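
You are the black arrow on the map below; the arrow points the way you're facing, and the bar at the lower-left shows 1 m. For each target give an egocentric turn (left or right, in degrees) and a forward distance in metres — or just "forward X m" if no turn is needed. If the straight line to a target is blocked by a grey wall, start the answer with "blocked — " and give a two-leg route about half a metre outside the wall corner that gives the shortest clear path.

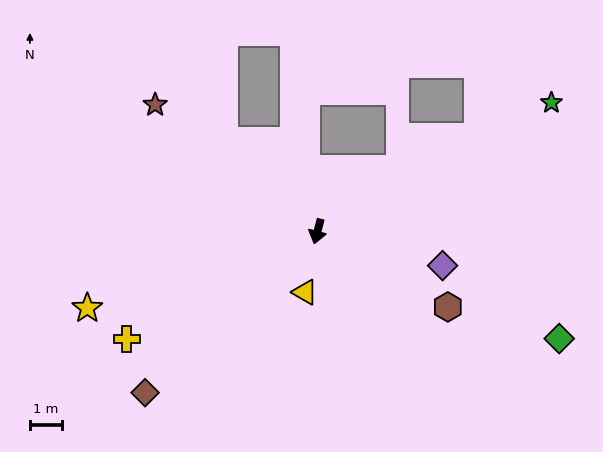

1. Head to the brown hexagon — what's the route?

turn left 75°, forward 4.7 m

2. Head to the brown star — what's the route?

turn right 113°, forward 6.4 m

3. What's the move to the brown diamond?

turn right 32°, forward 7.3 m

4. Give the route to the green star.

turn left 133°, forward 8.3 m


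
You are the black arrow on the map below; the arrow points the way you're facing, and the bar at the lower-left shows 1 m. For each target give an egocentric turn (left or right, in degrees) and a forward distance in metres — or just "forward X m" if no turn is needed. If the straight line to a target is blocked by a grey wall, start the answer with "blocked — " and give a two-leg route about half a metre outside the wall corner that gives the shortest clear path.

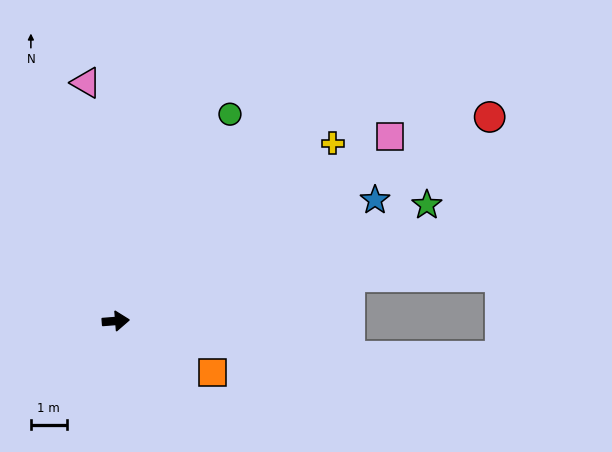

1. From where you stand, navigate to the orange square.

turn right 33°, forward 3.1 m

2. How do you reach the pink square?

turn left 29°, forward 9.2 m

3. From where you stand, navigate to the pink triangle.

turn left 93°, forward 6.7 m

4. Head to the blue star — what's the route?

turn left 21°, forward 8.0 m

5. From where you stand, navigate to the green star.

turn left 16°, forward 9.3 m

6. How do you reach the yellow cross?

turn left 35°, forward 7.8 m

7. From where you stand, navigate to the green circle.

turn left 57°, forward 6.6 m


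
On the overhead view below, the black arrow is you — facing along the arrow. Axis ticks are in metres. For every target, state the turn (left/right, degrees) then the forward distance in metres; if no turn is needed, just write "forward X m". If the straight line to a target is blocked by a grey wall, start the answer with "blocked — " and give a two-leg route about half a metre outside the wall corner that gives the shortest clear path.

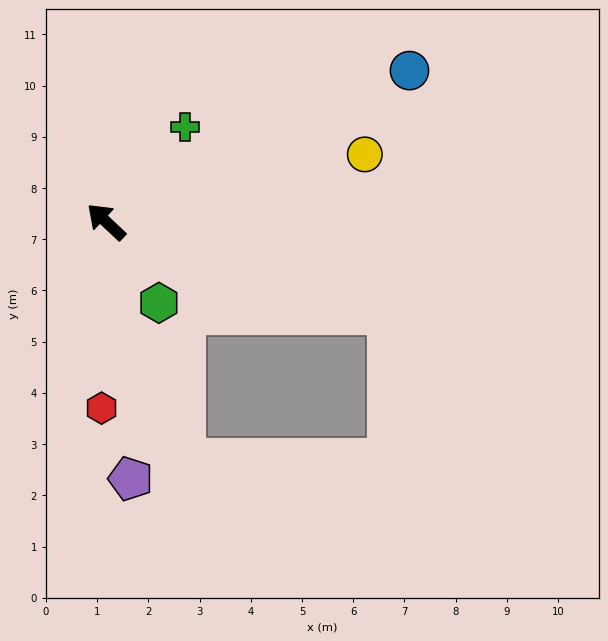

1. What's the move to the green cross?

turn right 87°, forward 2.4 m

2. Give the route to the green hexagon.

turn left 166°, forward 1.9 m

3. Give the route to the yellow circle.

turn right 122°, forward 5.2 m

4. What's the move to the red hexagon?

turn left 132°, forward 3.6 m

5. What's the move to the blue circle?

turn right 110°, forward 6.6 m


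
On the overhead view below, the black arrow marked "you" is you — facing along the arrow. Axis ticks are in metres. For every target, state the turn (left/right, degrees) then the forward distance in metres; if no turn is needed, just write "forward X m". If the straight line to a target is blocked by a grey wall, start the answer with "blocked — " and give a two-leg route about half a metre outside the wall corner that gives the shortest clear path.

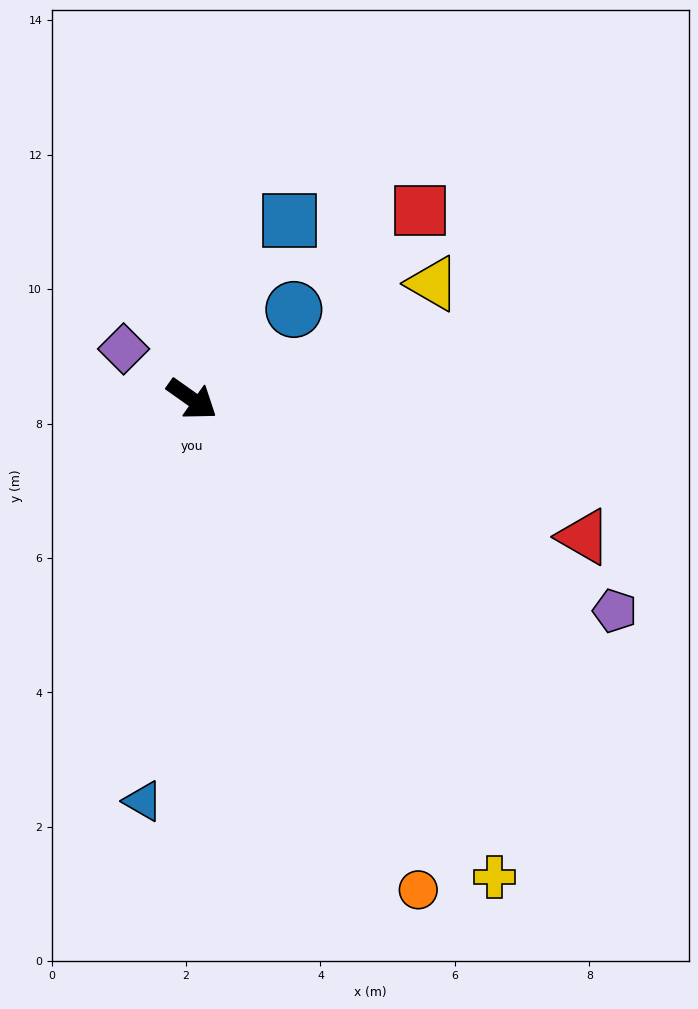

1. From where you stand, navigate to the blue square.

turn left 97°, forward 3.0 m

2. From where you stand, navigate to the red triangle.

turn left 16°, forward 6.2 m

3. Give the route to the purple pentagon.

turn left 9°, forward 7.0 m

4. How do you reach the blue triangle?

turn right 62°, forward 6.0 m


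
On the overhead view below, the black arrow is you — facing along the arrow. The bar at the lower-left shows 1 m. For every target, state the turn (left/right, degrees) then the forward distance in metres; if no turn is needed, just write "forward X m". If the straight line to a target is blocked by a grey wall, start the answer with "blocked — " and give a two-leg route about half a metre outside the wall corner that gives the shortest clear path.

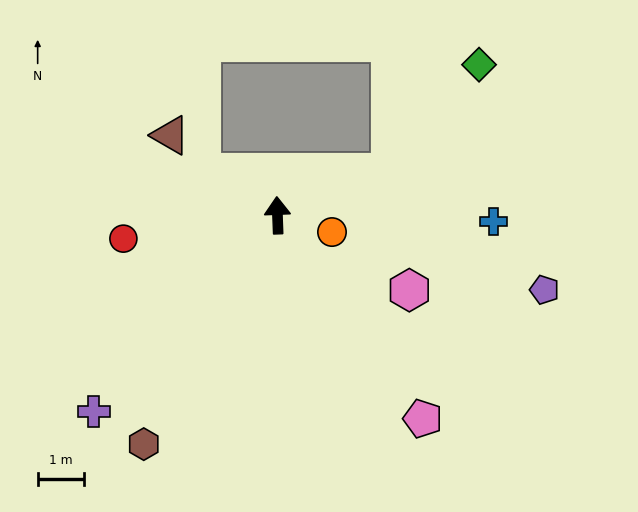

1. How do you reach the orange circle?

turn right 109°, forward 1.2 m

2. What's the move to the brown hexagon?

turn left 148°, forward 5.7 m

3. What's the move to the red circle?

turn left 96°, forward 3.4 m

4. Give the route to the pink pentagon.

turn right 147°, forward 5.4 m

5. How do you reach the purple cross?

turn left 135°, forward 5.8 m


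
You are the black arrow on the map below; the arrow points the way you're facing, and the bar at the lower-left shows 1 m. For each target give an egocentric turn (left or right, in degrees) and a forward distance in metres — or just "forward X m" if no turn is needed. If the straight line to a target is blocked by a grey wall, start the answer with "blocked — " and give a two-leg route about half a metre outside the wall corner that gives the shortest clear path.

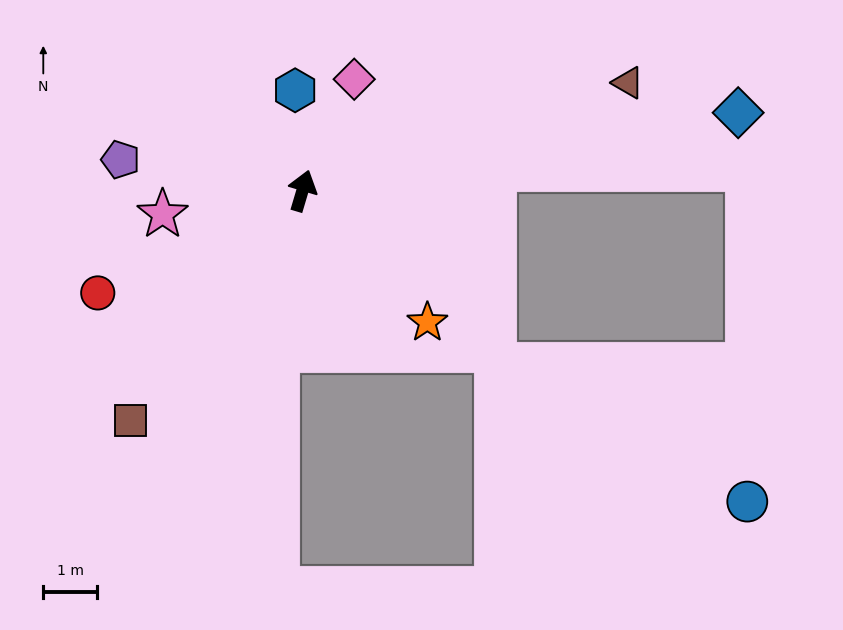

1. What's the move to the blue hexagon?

turn left 21°, forward 1.9 m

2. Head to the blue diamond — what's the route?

turn right 63°, forward 8.3 m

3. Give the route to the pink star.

turn left 116°, forward 2.7 m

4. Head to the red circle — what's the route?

turn left 133°, forward 4.3 m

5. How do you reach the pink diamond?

turn right 8°, forward 2.3 m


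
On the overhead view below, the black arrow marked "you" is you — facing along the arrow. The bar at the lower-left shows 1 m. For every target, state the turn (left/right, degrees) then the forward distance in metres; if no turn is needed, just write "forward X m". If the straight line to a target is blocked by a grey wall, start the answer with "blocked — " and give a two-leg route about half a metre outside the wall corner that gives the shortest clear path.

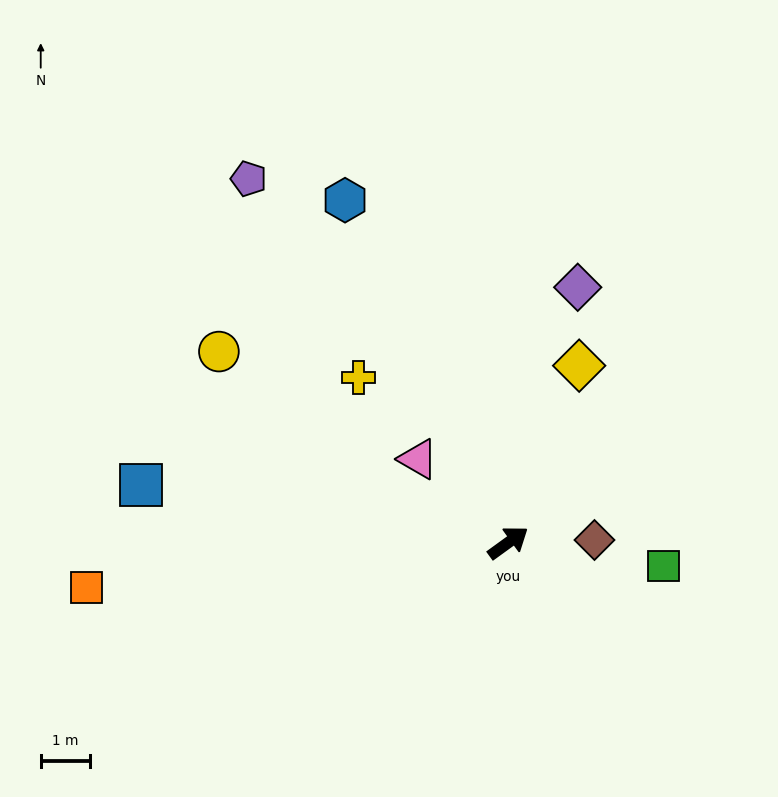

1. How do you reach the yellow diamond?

turn left 32°, forward 3.8 m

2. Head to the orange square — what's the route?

turn left 150°, forward 8.5 m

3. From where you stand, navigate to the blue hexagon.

turn left 80°, forward 7.6 m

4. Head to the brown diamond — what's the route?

turn right 34°, forward 1.7 m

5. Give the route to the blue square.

turn left 135°, forward 7.5 m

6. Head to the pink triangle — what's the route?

turn left 101°, forward 2.5 m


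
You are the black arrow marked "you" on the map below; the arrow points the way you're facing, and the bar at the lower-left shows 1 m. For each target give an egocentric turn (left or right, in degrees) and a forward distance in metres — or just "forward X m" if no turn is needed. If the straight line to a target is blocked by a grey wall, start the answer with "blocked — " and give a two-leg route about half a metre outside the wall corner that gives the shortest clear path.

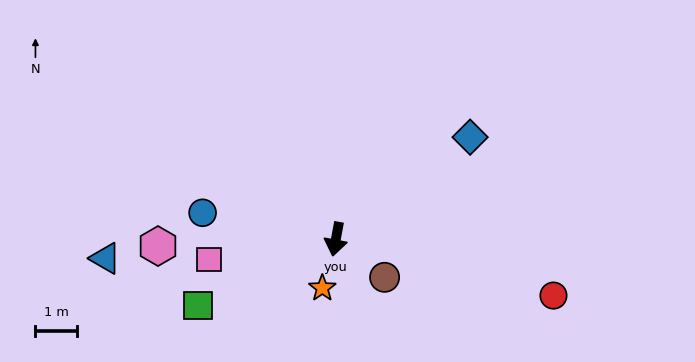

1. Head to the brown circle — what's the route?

turn left 63°, forward 1.5 m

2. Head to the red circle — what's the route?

turn left 86°, forward 5.4 m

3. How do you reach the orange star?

turn right 5°, forward 1.2 m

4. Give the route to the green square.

turn right 54°, forward 3.7 m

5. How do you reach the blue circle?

turn right 91°, forward 3.2 m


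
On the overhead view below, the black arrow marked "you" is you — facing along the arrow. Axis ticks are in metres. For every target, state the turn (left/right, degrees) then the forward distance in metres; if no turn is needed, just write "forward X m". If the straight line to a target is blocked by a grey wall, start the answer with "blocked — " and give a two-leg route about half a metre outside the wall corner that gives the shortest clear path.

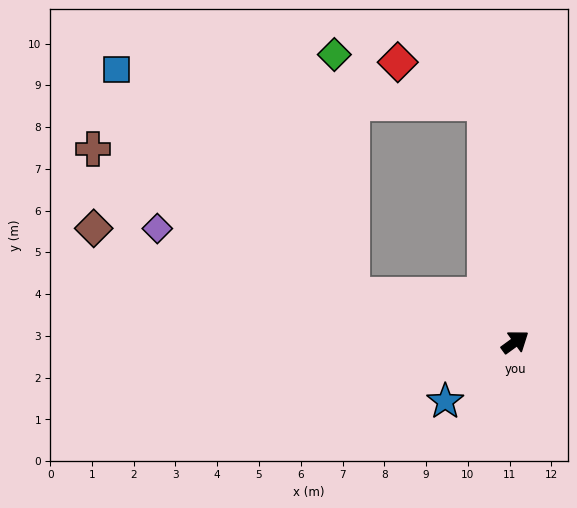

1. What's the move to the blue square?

blocked — turn left 128°, forward 4.1 m, then turn right 28°, forward 7.8 m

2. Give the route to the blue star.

turn right 176°, forward 2.2 m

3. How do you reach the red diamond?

blocked — turn left 61°, forward 5.8 m, then turn left 58°, forward 2.3 m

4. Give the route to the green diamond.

blocked — turn left 128°, forward 4.1 m, then turn right 70°, forward 5.8 m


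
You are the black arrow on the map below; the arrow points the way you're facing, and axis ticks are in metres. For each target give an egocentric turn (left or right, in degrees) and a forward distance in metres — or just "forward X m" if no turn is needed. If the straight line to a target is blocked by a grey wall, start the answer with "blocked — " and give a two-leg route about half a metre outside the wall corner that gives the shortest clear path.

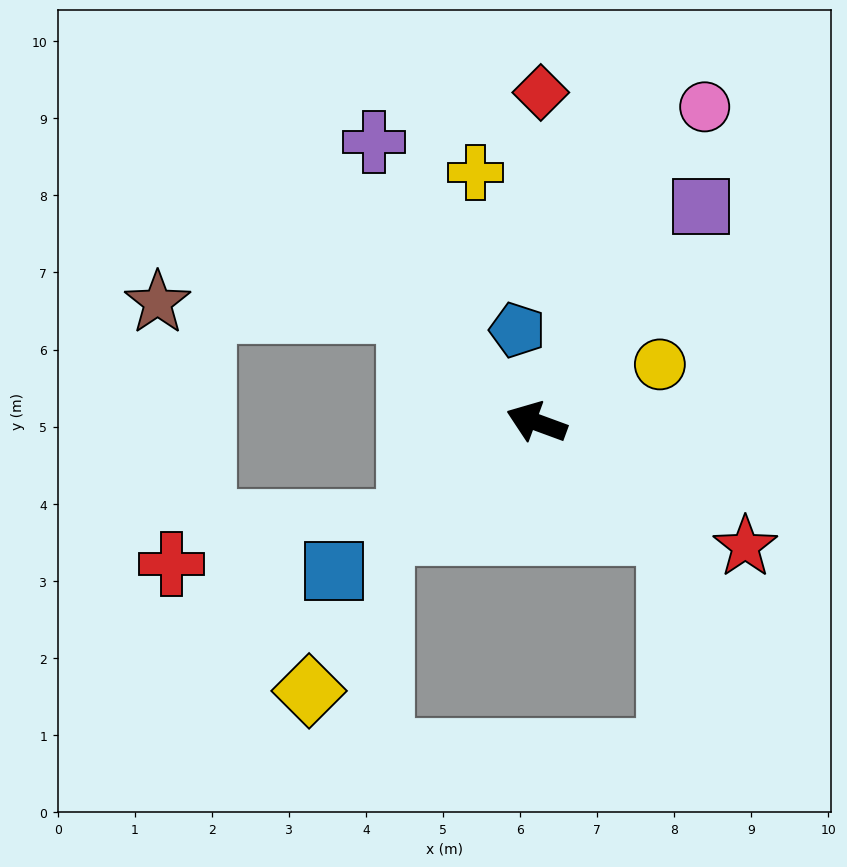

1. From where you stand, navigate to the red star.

turn left 169°, forward 3.2 m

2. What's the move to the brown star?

blocked — turn right 21°, forward 2.2 m, then turn left 39°, forward 3.3 m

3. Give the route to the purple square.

turn right 107°, forward 3.5 m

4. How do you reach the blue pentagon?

turn right 58°, forward 1.2 m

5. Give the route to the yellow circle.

turn right 135°, forward 1.8 m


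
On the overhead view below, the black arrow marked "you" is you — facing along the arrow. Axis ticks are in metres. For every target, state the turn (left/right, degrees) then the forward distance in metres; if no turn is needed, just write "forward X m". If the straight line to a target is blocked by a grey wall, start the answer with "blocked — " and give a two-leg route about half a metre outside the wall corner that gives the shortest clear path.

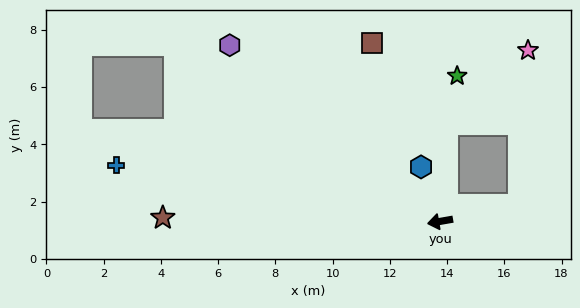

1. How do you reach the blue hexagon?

turn right 81°, forward 2.0 m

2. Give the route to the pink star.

blocked — turn right 104°, forward 3.4 m, then turn right 44°, forward 3.8 m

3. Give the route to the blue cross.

turn right 20°, forward 11.5 m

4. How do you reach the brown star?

turn right 11°, forward 9.7 m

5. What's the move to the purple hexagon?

turn right 50°, forward 9.6 m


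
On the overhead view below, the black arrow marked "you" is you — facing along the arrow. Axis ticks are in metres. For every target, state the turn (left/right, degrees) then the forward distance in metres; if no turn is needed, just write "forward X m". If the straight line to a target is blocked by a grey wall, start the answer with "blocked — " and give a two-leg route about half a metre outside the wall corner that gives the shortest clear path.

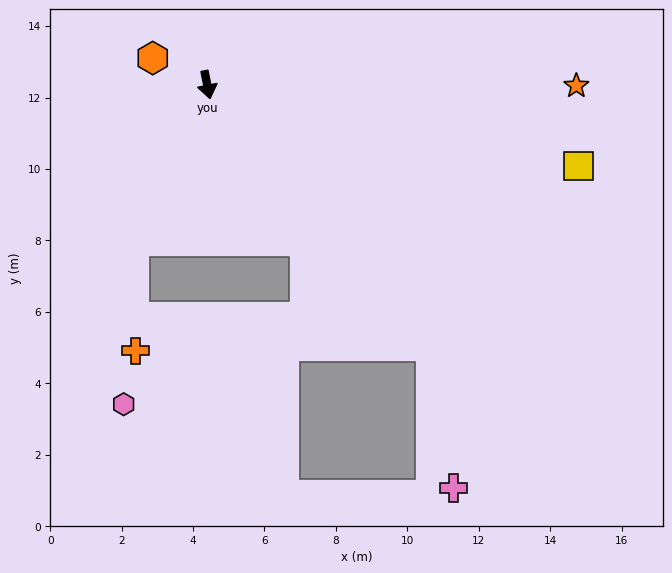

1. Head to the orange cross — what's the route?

blocked — turn right 37°, forward 4.8 m, then turn left 26°, forward 3.1 m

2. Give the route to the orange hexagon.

turn right 127°, forward 1.7 m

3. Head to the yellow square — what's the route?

turn left 66°, forward 10.6 m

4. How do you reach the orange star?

turn left 78°, forward 10.3 m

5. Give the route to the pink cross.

blocked — turn left 29°, forward 9.6 m, then turn right 32°, forward 4.0 m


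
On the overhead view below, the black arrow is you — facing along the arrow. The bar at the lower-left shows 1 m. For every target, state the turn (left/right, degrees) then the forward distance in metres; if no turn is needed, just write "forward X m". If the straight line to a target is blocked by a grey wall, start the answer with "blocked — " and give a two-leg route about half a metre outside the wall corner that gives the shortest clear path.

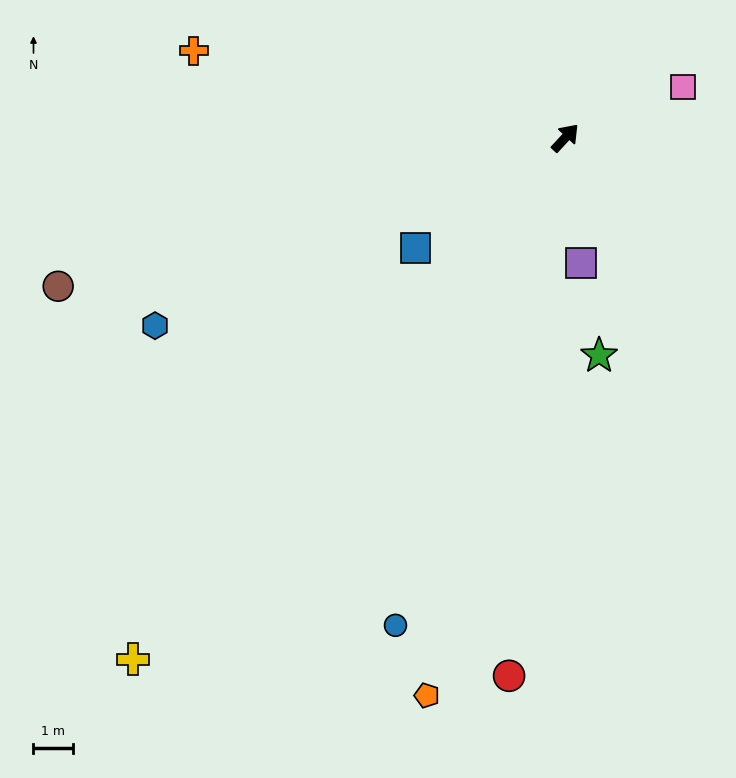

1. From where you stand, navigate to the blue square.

turn left 169°, forward 4.7 m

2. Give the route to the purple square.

turn right 130°, forward 3.2 m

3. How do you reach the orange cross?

turn left 120°, forward 9.8 m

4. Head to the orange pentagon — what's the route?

turn right 151°, forward 14.7 m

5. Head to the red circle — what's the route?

turn right 143°, forward 13.8 m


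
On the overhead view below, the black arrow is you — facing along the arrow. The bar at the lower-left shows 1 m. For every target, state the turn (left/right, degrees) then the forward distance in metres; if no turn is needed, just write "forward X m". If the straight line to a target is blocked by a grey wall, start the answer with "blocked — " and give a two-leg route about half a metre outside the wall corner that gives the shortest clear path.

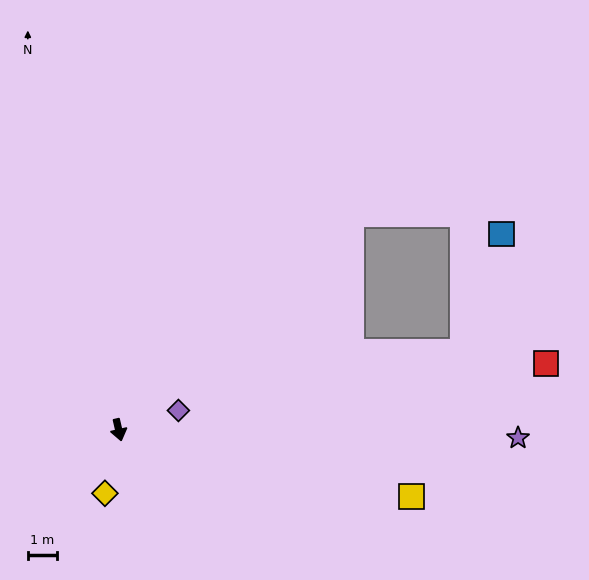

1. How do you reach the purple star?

turn left 76°, forward 13.5 m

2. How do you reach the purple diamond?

turn left 95°, forward 2.1 m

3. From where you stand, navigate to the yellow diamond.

turn right 25°, forward 2.2 m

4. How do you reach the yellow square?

turn left 64°, forward 10.2 m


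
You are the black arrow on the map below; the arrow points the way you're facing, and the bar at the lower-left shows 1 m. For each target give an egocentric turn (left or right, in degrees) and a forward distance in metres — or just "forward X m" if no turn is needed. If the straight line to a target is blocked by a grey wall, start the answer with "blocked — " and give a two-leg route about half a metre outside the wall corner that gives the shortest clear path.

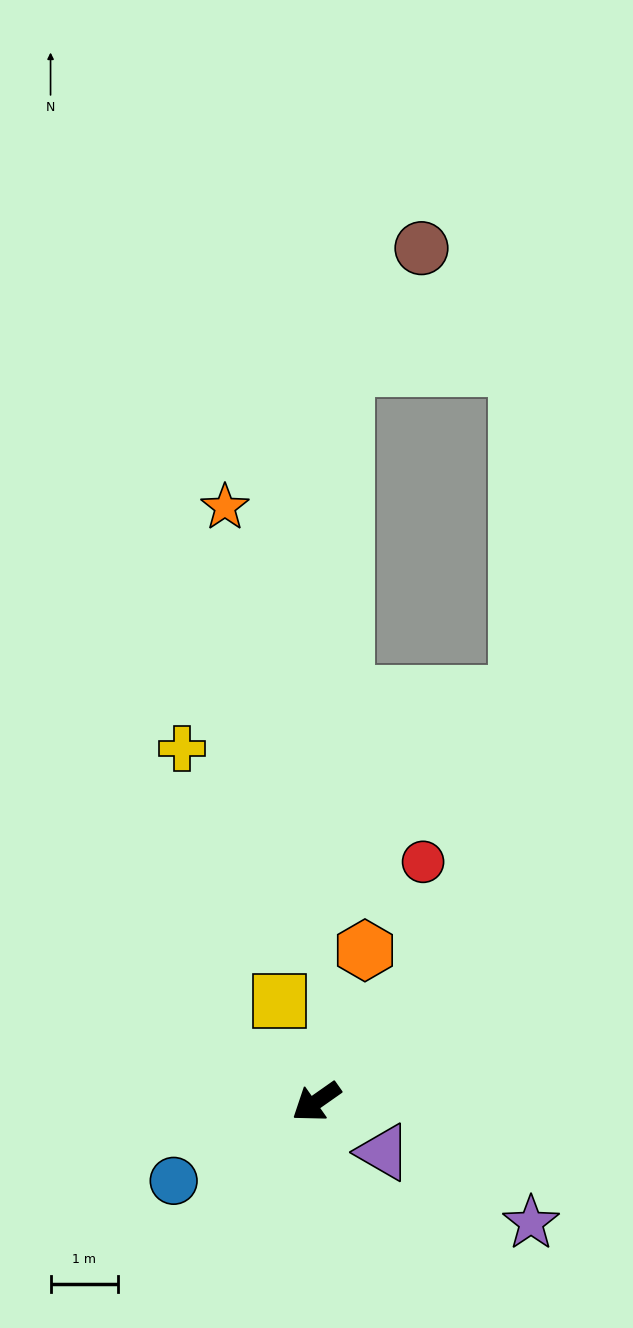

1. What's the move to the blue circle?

turn right 6°, forward 2.4 m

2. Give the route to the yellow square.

turn right 105°, forward 1.6 m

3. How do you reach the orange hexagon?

turn right 143°, forward 2.4 m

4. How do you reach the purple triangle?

turn left 108°, forward 1.2 m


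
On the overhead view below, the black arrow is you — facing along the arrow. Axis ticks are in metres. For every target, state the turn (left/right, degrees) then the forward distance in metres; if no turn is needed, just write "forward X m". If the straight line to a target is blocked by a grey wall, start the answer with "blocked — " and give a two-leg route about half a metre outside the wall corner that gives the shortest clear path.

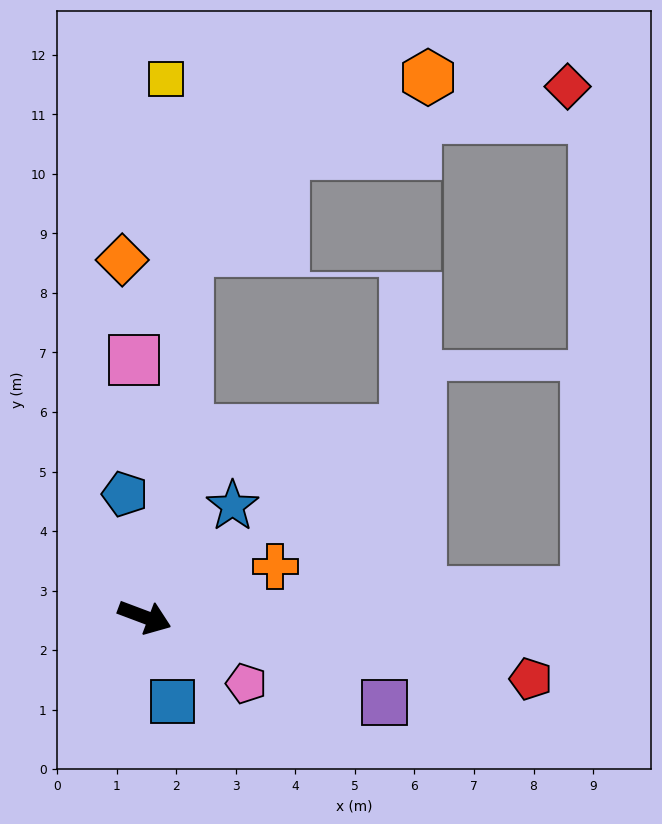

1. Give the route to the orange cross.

turn left 42°, forward 2.4 m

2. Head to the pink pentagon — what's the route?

turn right 13°, forward 2.0 m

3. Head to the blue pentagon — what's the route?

turn left 120°, forward 2.1 m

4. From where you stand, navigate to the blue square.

turn right 51°, forward 1.5 m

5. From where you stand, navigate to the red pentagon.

turn left 11°, forward 6.6 m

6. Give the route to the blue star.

turn left 72°, forward 2.4 m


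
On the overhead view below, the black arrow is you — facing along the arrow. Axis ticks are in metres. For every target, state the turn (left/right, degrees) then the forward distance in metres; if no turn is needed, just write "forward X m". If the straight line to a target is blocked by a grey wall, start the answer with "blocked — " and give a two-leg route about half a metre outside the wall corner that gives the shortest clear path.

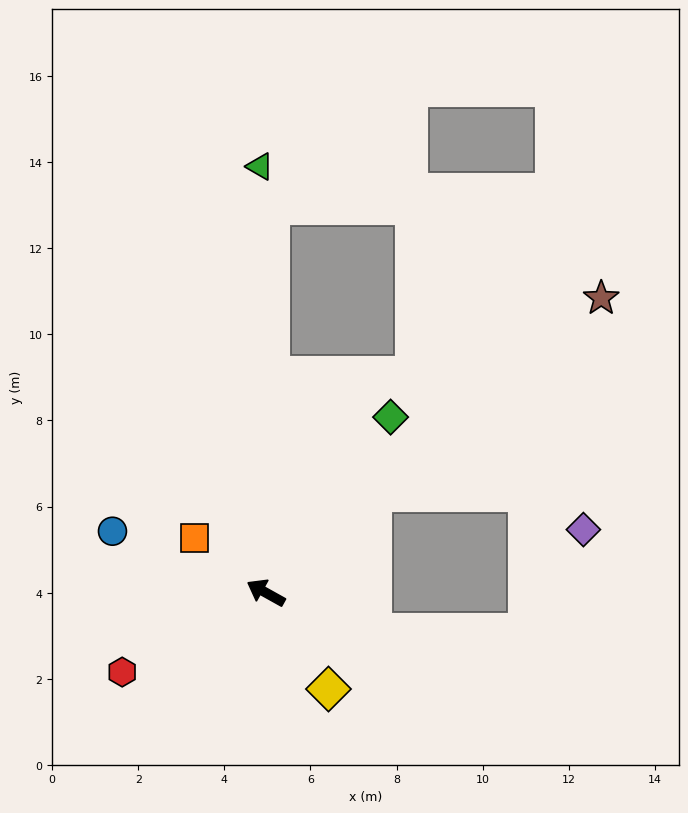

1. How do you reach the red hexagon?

turn left 58°, forward 3.8 m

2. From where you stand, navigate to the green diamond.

turn right 96°, forward 5.0 m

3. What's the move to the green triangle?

turn right 60°, forward 9.9 m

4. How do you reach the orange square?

turn right 8°, forward 2.1 m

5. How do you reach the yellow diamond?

turn left 152°, forward 2.7 m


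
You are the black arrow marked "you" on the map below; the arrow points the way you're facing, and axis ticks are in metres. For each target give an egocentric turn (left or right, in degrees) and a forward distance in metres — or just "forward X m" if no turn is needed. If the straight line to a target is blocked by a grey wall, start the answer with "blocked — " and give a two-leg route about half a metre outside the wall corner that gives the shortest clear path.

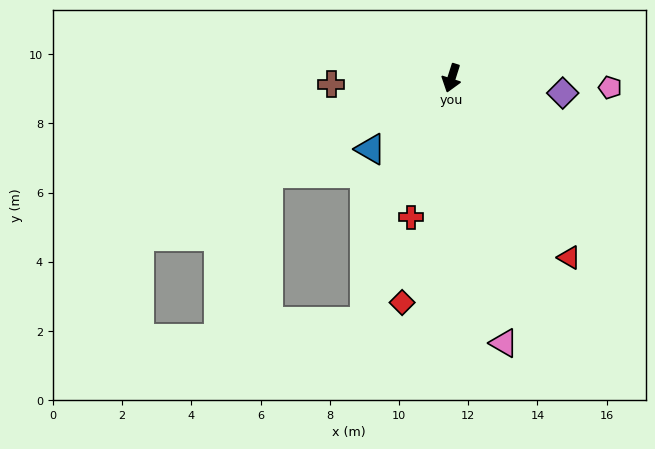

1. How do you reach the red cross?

forward 4.2 m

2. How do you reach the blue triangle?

turn right 31°, forward 3.1 m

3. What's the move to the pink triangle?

turn left 29°, forward 7.8 m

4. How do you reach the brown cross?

turn right 70°, forward 3.5 m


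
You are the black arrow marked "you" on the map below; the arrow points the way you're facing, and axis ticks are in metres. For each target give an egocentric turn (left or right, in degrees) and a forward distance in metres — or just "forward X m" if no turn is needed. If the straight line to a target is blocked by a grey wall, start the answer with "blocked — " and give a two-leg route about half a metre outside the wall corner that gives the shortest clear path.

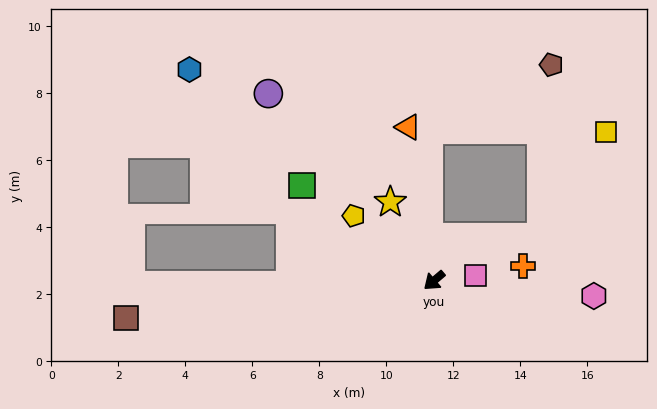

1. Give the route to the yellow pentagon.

turn right 79°, forward 3.1 m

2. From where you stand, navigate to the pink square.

turn left 146°, forward 1.2 m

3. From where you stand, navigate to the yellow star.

turn right 101°, forward 2.7 m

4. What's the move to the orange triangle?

turn right 121°, forward 4.6 m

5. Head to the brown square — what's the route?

turn right 33°, forward 9.3 m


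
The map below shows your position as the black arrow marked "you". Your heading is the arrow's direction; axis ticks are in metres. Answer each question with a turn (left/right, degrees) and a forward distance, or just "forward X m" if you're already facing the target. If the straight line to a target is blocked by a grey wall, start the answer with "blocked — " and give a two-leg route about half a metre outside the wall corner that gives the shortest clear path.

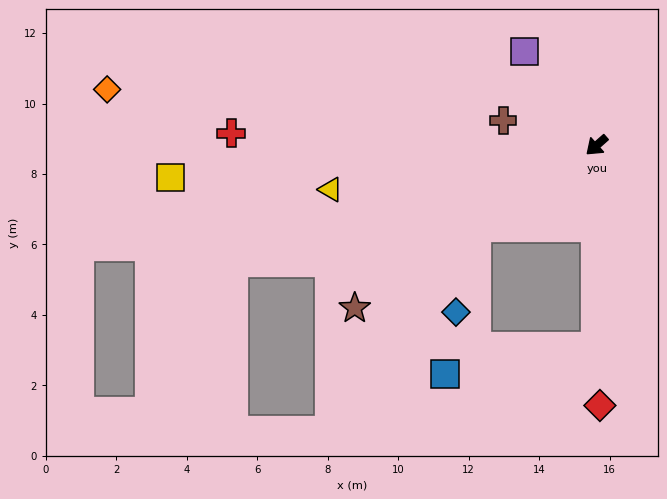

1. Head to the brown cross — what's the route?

turn right 56°, forward 2.7 m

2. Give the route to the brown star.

turn right 8°, forward 8.3 m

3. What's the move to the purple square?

turn right 94°, forward 3.4 m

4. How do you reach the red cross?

turn right 43°, forward 10.4 m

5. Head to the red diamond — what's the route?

turn left 49°, forward 7.4 m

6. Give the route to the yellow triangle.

turn right 32°, forward 7.7 m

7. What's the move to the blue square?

blocked — turn left 48°, forward 5.7 m, then turn right 79°, forward 4.4 m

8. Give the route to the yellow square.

turn right 37°, forward 12.1 m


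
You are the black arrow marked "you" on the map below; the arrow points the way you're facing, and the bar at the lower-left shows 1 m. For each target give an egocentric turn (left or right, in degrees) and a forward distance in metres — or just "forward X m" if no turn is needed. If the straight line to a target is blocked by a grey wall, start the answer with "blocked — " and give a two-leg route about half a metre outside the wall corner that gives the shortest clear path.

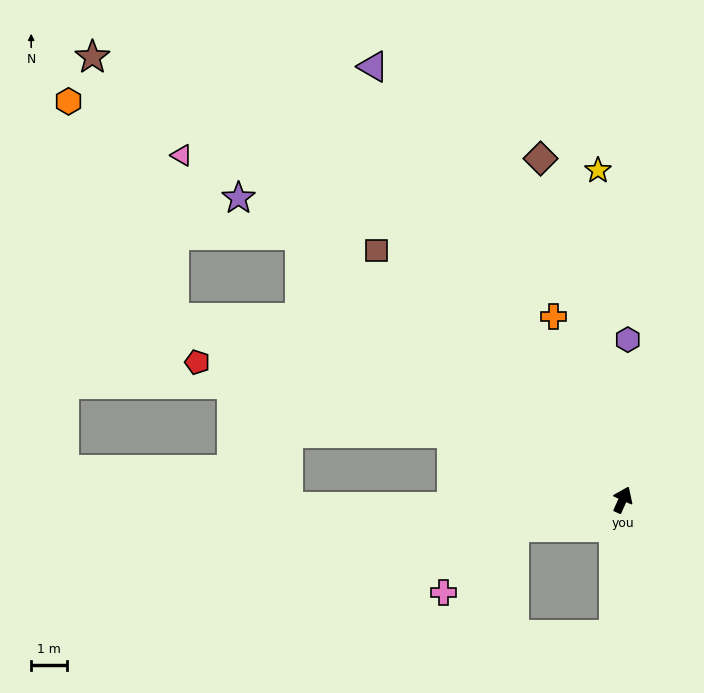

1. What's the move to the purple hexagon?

turn left 22°, forward 4.5 m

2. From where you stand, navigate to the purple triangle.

turn left 54°, forward 14.1 m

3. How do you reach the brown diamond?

turn left 38°, forward 9.9 m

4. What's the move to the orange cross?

turn left 45°, forward 5.5 m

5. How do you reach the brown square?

turn left 69°, forward 9.8 m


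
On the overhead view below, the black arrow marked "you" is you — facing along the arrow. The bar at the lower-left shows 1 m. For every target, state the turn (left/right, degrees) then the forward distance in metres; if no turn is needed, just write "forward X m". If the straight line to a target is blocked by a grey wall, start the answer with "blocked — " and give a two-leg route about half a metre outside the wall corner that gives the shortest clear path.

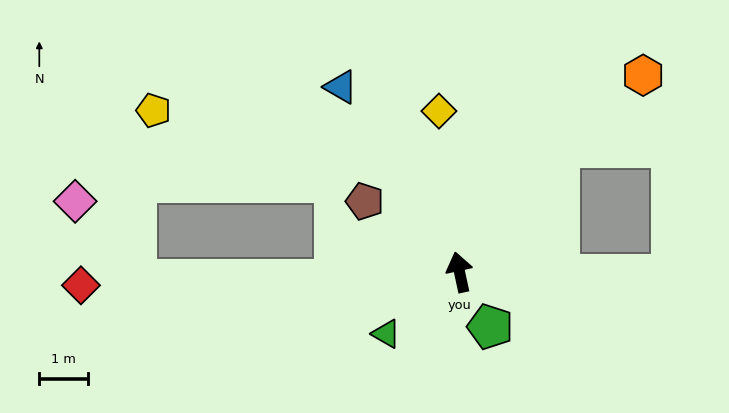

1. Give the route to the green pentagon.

turn right 163°, forward 1.3 m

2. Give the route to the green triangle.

turn left 118°, forward 2.0 m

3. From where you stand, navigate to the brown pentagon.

turn left 41°, forward 2.4 m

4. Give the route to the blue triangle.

turn left 20°, forward 4.5 m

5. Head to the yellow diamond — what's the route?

turn right 5°, forward 3.4 m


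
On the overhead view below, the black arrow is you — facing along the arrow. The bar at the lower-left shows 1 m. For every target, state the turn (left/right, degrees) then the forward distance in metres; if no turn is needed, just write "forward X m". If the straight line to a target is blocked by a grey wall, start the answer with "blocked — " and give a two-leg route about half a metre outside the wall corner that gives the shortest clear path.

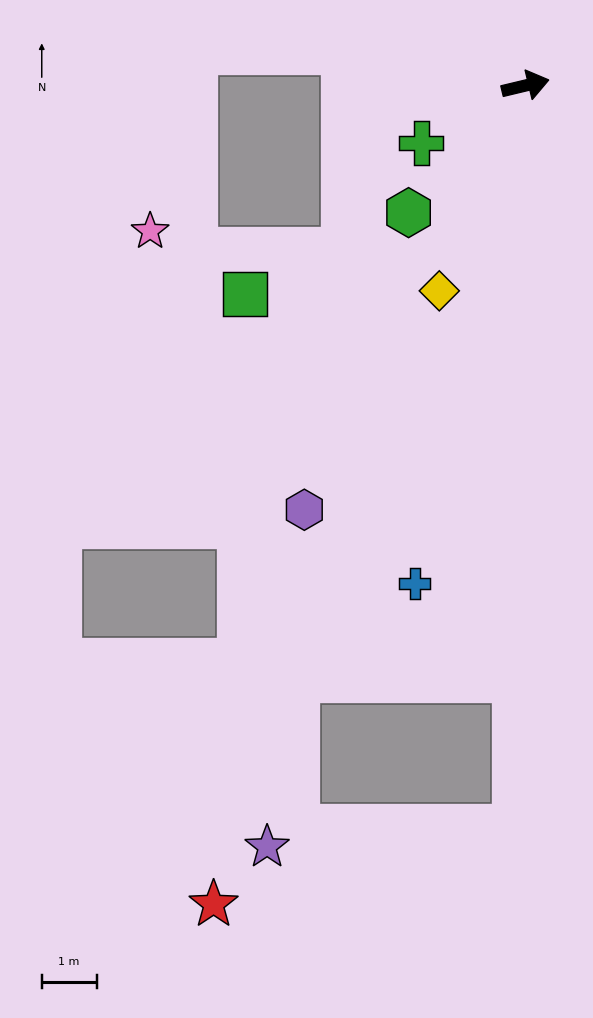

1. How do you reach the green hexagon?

turn right 146°, forward 3.1 m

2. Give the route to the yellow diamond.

turn right 126°, forward 4.1 m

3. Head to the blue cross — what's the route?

turn right 116°, forward 9.3 m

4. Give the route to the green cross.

turn right 165°, forward 2.2 m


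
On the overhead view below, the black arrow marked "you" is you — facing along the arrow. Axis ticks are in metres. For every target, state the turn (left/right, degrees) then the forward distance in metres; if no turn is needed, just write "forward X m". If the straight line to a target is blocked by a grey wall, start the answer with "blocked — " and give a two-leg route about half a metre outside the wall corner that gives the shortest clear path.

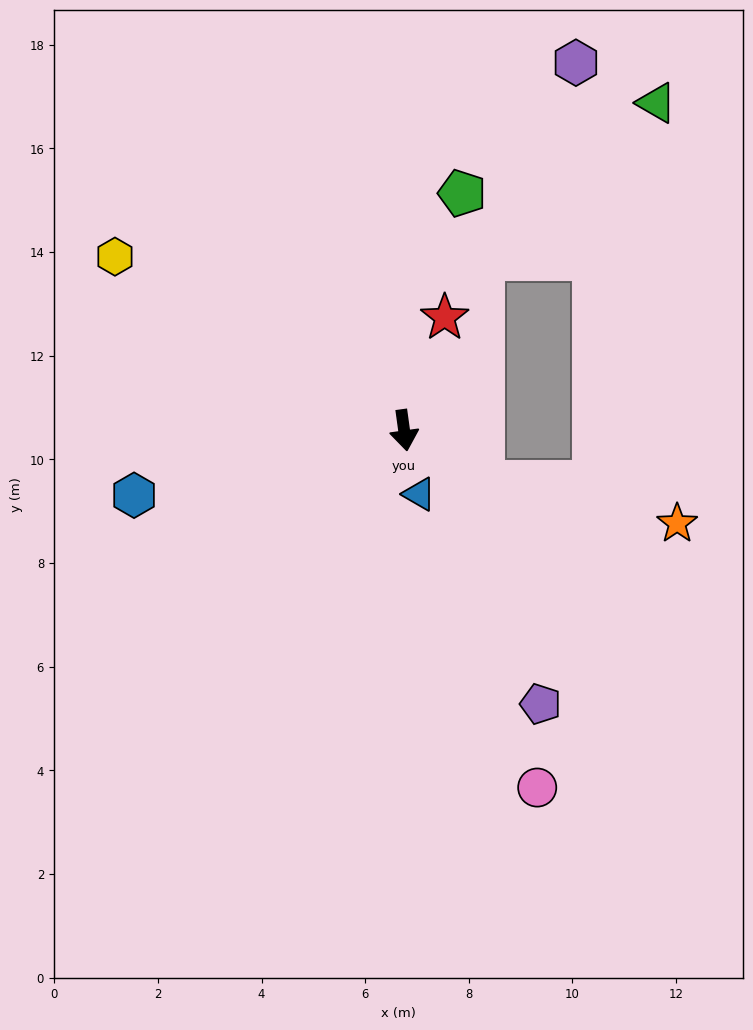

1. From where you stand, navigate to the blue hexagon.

turn right 84°, forward 5.4 m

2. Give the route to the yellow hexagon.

turn right 129°, forward 6.5 m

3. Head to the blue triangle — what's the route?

turn left 5°, forward 1.3 m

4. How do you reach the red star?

turn left 152°, forward 2.3 m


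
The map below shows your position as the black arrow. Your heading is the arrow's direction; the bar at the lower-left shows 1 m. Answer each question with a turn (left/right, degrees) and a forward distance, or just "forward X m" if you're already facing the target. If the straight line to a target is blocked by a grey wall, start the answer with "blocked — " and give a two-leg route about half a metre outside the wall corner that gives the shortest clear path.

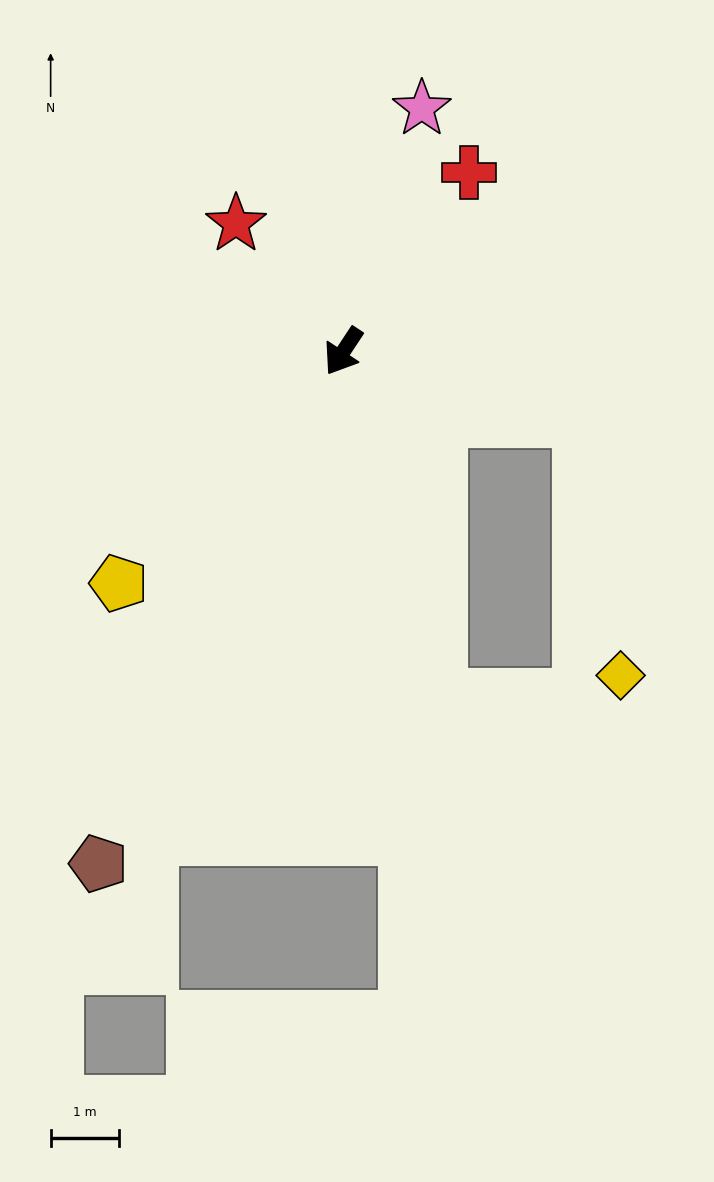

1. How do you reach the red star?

turn right 107°, forward 2.4 m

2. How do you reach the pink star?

turn right 164°, forward 3.7 m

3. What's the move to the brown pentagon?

turn left 8°, forward 8.3 m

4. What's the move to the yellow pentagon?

turn right 11°, forward 4.7 m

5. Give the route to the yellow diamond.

blocked — turn left 108°, forward 3.6 m, then turn right 66°, forward 3.8 m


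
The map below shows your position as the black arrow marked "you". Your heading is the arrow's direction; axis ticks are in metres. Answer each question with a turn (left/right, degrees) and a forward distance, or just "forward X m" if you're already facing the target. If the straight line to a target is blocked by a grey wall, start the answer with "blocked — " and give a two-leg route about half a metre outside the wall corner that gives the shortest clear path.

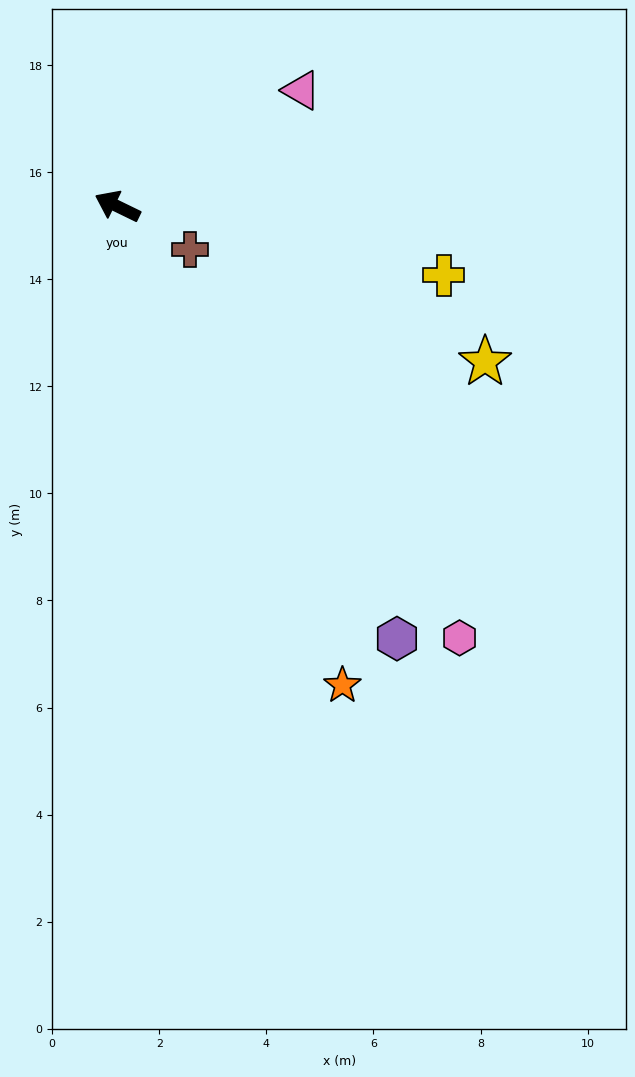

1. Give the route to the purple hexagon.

turn left 149°, forward 9.6 m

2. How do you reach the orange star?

turn left 141°, forward 9.9 m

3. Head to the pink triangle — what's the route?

turn right 122°, forward 4.1 m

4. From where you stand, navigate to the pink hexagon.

turn left 154°, forward 10.3 m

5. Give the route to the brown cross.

turn left 175°, forward 1.6 m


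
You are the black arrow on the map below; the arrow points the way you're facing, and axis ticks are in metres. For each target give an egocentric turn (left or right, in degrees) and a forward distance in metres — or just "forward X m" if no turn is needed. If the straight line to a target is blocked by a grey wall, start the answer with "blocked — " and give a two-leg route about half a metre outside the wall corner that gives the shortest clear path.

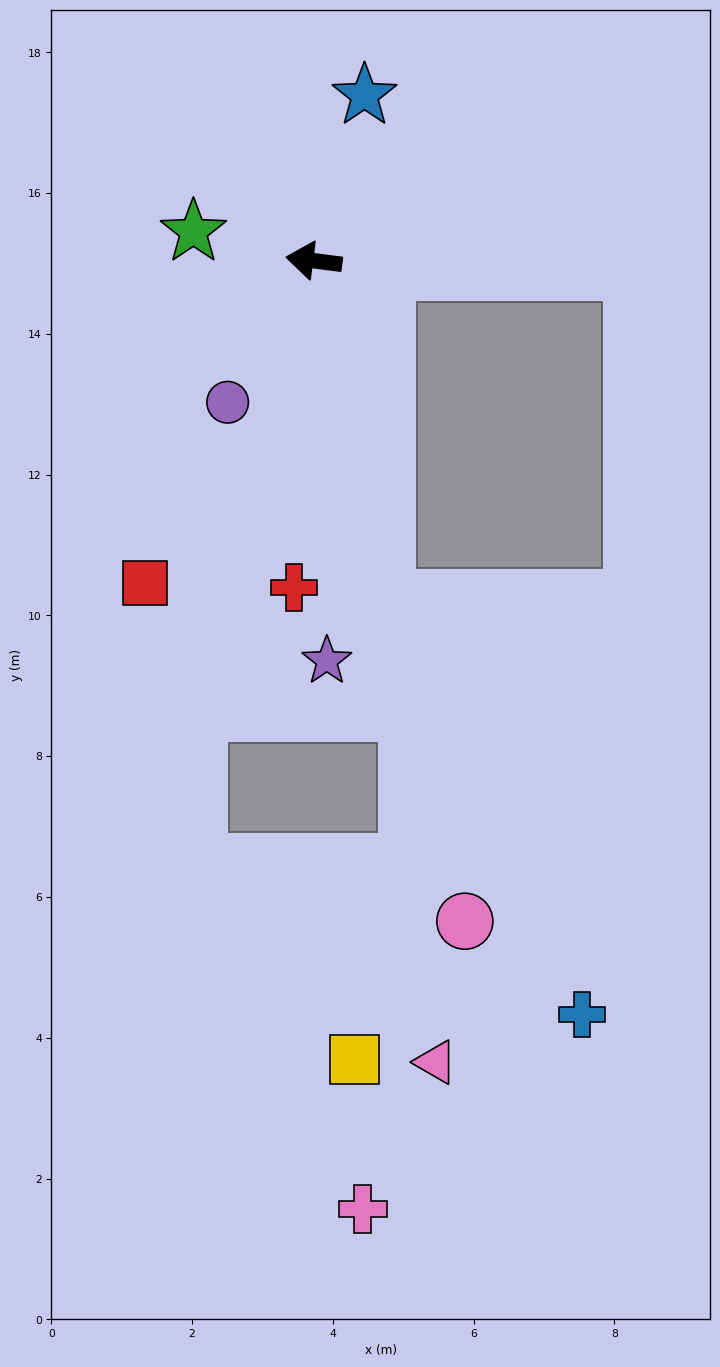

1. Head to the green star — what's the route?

turn right 6°, forward 1.8 m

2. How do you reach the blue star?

turn right 100°, forward 2.5 m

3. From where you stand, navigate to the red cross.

turn left 94°, forward 4.7 m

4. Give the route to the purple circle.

turn left 66°, forward 2.4 m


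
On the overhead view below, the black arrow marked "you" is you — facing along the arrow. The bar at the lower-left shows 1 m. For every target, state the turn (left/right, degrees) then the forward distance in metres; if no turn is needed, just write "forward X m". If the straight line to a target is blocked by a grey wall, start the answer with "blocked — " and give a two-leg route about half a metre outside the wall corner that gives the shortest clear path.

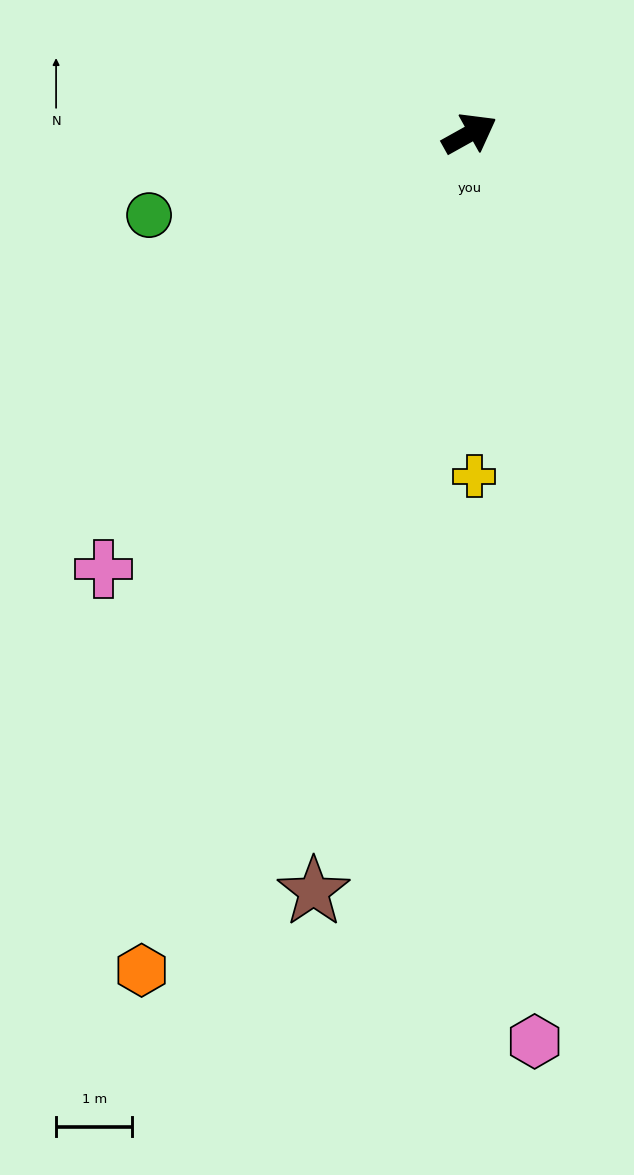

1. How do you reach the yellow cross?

turn right 118°, forward 4.5 m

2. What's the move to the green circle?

turn left 165°, forward 4.3 m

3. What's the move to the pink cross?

turn right 159°, forward 7.5 m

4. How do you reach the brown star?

turn right 131°, forward 10.2 m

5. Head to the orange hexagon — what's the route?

turn right 141°, forward 11.8 m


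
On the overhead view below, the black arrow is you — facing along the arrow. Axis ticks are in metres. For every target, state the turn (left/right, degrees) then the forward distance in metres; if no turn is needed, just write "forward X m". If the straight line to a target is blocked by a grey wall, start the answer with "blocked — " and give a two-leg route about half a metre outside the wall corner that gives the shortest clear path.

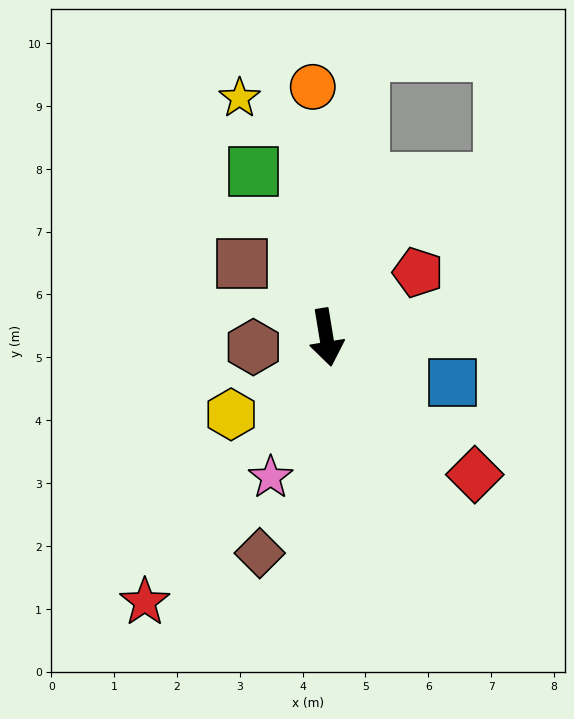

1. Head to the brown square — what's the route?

turn right 141°, forward 1.8 m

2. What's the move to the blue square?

turn left 61°, forward 2.1 m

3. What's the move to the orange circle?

turn left 174°, forward 4.0 m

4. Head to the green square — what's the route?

turn right 166°, forward 2.9 m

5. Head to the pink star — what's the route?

turn right 31°, forward 2.4 m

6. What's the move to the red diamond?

turn left 38°, forward 3.2 m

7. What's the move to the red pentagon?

turn left 116°, forward 1.8 m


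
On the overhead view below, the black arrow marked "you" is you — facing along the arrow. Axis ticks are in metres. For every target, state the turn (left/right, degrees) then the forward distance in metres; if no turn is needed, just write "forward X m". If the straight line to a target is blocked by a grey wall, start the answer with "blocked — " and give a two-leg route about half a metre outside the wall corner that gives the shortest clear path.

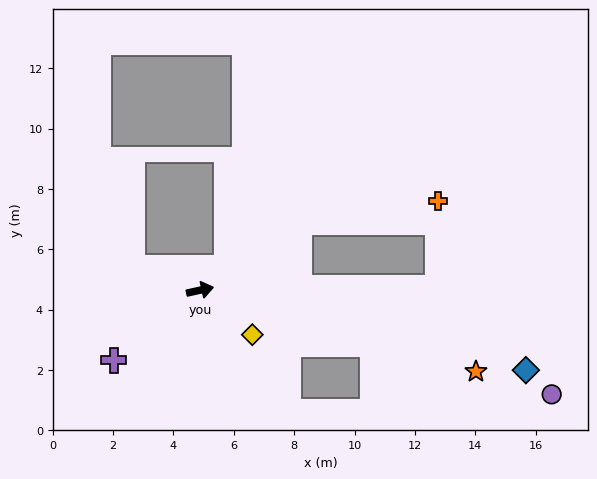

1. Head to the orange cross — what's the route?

blocked — turn left 22°, forward 4.0 m, then turn right 26°, forward 4.6 m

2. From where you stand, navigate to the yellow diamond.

turn right 53°, forward 2.3 m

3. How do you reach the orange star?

turn right 29°, forward 9.5 m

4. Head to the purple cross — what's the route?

turn right 153°, forward 3.7 m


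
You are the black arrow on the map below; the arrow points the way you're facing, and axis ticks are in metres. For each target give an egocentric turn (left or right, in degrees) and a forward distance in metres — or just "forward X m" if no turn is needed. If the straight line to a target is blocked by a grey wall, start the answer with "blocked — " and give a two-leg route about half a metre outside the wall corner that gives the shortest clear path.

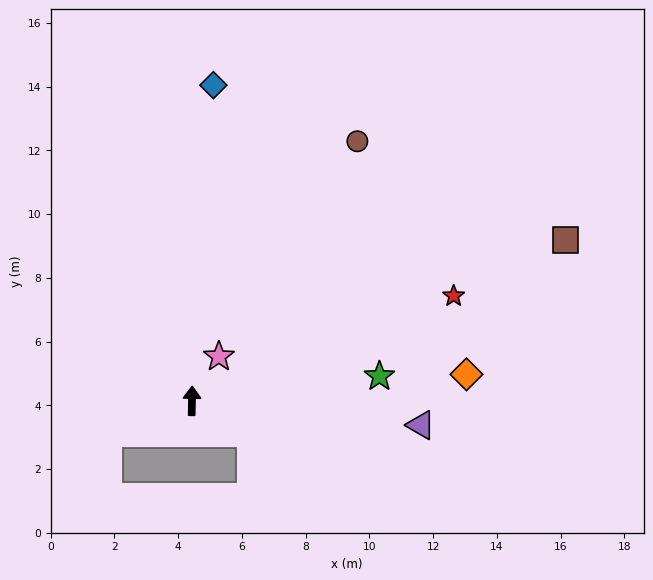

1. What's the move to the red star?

turn right 67°, forward 8.8 m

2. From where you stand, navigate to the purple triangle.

turn right 95°, forward 7.2 m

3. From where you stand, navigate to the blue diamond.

turn right 3°, forward 9.9 m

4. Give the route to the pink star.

turn right 30°, forward 1.6 m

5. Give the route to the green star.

turn right 81°, forward 5.9 m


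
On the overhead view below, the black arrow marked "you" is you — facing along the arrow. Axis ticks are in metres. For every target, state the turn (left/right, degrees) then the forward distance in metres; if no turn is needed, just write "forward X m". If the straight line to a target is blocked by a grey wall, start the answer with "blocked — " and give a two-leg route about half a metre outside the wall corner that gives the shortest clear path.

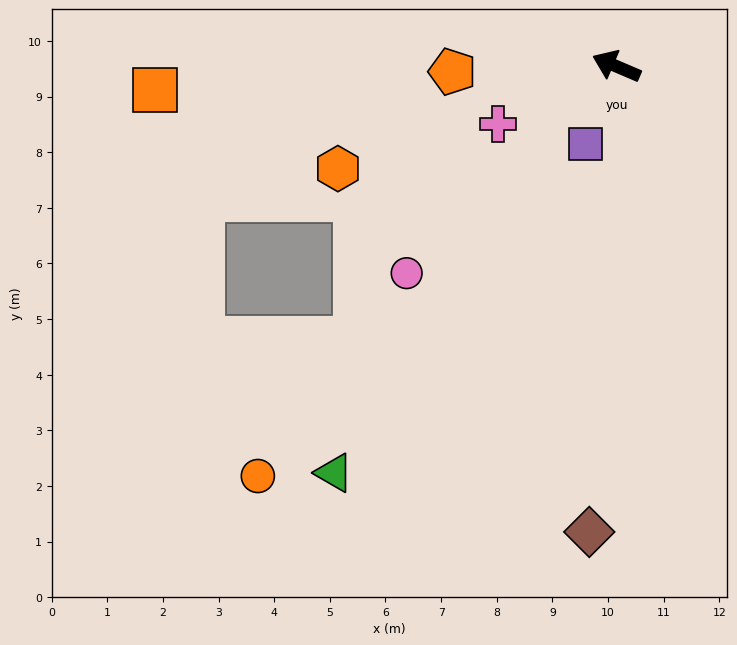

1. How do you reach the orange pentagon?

turn left 25°, forward 2.9 m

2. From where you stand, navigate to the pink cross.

turn left 49°, forward 2.4 m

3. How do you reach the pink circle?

turn left 68°, forward 5.3 m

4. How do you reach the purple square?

turn left 92°, forward 1.5 m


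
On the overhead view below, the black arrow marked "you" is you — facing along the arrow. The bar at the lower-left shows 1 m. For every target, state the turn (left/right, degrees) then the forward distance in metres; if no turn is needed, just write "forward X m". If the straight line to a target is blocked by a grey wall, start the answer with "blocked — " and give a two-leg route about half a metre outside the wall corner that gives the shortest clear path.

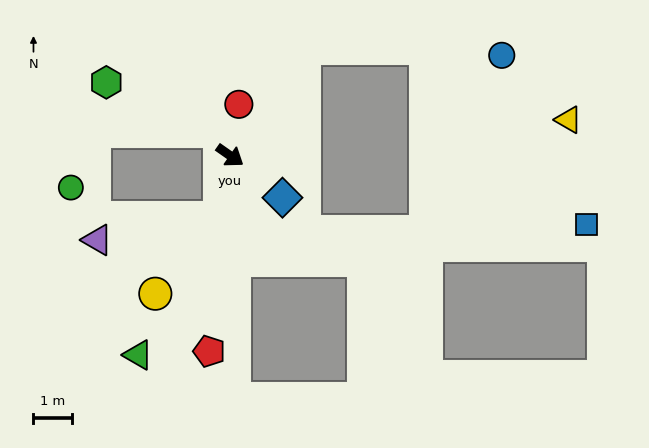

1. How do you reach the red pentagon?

turn right 61°, forward 5.1 m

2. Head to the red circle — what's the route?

turn left 115°, forward 1.4 m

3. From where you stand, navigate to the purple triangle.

blocked — turn right 65°, forward 1.6 m, then turn right 70°, forward 3.2 m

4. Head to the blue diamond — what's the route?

turn right 4°, forward 1.7 m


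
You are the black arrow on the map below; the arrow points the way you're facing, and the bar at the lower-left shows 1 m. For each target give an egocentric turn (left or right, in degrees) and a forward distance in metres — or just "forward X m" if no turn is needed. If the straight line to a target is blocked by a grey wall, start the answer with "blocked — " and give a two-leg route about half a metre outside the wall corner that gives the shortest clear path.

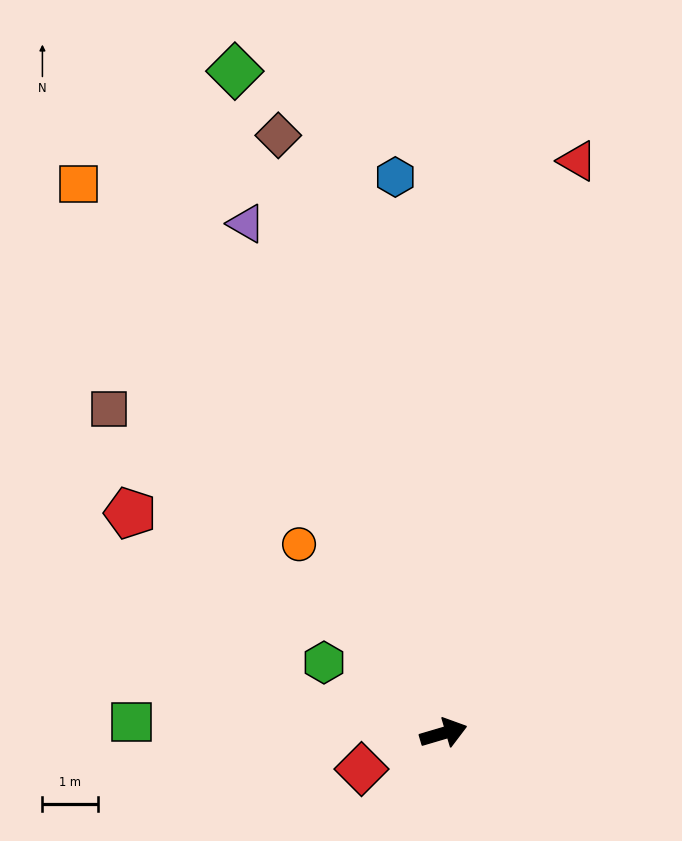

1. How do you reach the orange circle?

turn left 111°, forward 4.3 m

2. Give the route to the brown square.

turn left 119°, forward 8.4 m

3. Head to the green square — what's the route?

turn left 162°, forward 5.6 m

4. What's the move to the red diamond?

turn right 173°, forward 1.6 m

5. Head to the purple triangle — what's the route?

turn left 95°, forward 9.9 m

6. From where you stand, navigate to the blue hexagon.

turn left 79°, forward 10.1 m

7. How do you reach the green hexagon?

turn left 133°, forward 2.5 m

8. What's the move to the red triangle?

turn left 60°, forward 10.6 m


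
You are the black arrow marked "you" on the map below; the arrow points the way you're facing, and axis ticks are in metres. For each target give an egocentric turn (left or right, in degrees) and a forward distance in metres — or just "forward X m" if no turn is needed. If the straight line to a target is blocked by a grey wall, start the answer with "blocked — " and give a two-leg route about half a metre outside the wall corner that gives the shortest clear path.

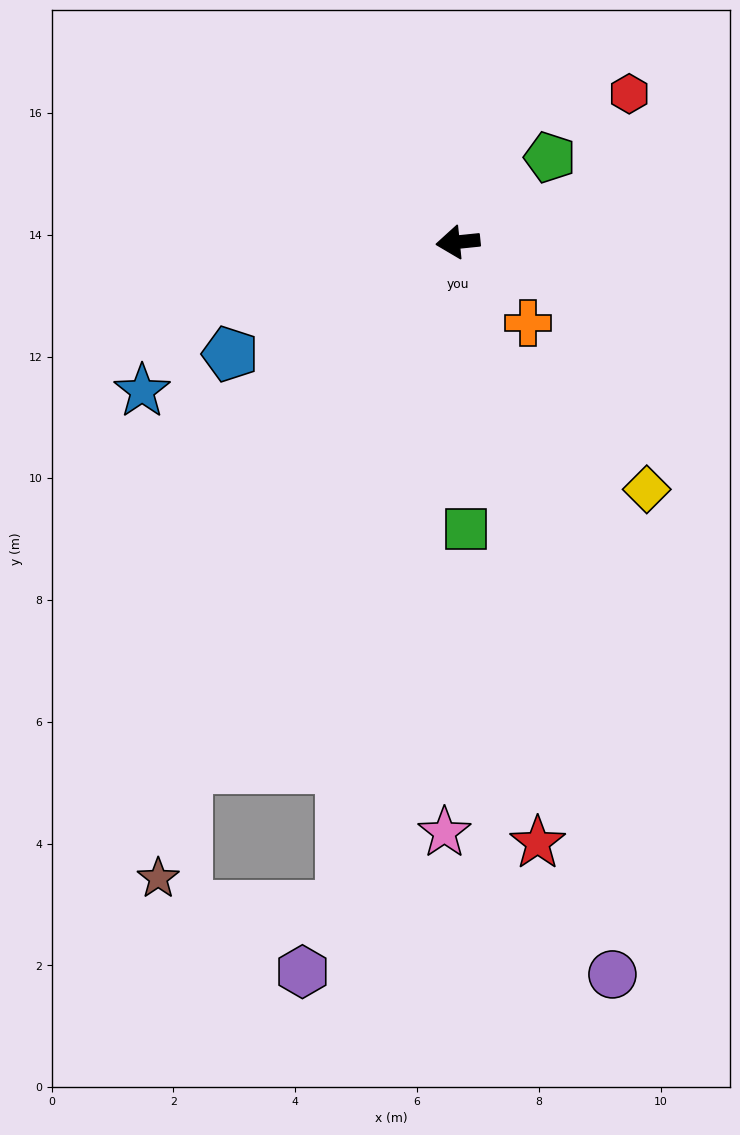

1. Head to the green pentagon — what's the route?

turn right 143°, forward 2.1 m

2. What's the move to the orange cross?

turn left 125°, forward 1.8 m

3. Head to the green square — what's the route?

turn left 86°, forward 4.7 m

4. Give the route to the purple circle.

turn left 96°, forward 12.3 m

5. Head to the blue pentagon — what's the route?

turn left 20°, forward 4.2 m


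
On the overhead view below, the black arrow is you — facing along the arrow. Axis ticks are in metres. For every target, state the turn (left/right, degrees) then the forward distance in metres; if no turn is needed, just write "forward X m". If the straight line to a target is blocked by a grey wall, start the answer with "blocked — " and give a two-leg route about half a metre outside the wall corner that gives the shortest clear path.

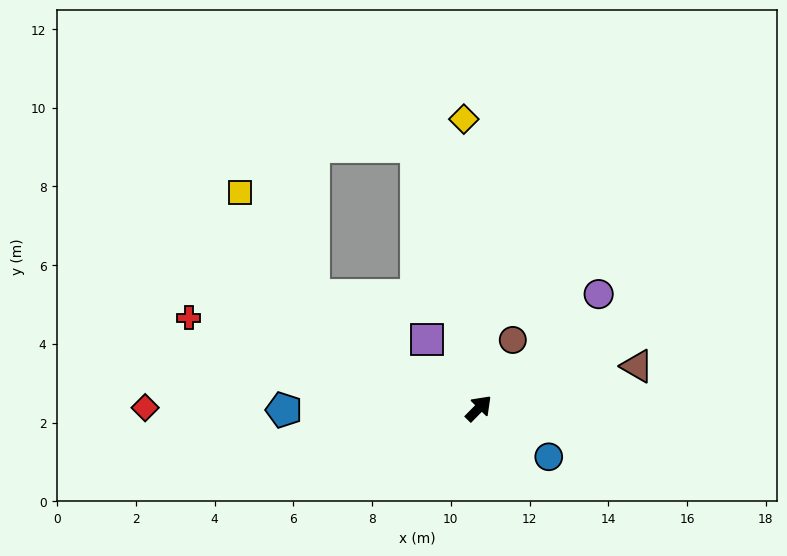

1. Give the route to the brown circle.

turn left 18°, forward 1.9 m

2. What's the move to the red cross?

turn left 117°, forward 7.7 m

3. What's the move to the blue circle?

turn right 80°, forward 2.2 m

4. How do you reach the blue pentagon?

turn left 135°, forward 4.9 m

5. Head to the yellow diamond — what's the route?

turn left 48°, forward 7.4 m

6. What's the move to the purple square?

turn left 81°, forward 2.2 m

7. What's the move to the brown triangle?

turn right 31°, forward 4.2 m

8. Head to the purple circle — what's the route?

forward 4.2 m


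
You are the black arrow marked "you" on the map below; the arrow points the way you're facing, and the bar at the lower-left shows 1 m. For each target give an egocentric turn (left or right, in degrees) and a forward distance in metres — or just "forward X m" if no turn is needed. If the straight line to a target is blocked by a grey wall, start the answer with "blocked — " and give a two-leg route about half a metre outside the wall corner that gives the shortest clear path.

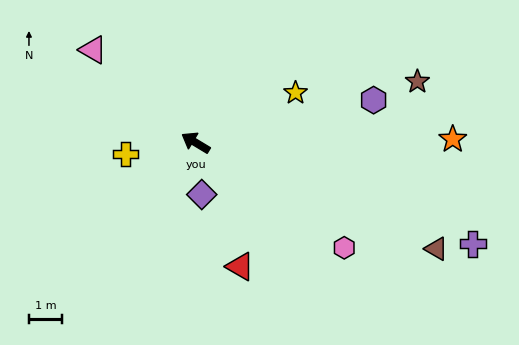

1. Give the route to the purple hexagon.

turn right 136°, forward 5.5 m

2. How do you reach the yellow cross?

turn left 40°, forward 2.1 m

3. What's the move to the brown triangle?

turn right 173°, forward 7.9 m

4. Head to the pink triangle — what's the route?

turn right 11°, forward 4.2 m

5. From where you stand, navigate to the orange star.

turn right 148°, forward 7.7 m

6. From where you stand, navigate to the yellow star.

turn right 122°, forward 3.4 m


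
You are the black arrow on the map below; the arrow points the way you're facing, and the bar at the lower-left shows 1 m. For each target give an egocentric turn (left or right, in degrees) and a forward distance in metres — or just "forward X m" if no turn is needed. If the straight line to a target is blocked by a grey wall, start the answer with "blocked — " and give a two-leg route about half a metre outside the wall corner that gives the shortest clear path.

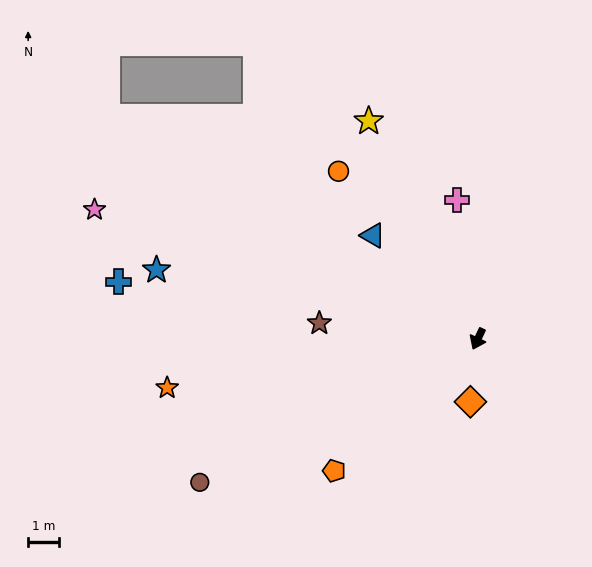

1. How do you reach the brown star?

turn right 71°, forward 5.2 m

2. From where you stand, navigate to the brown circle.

turn right 38°, forward 10.2 m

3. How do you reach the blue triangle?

turn right 110°, forward 4.8 m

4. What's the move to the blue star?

turn right 77°, forward 10.7 m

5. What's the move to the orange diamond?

turn left 18°, forward 2.1 m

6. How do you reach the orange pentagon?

turn right 22°, forward 6.3 m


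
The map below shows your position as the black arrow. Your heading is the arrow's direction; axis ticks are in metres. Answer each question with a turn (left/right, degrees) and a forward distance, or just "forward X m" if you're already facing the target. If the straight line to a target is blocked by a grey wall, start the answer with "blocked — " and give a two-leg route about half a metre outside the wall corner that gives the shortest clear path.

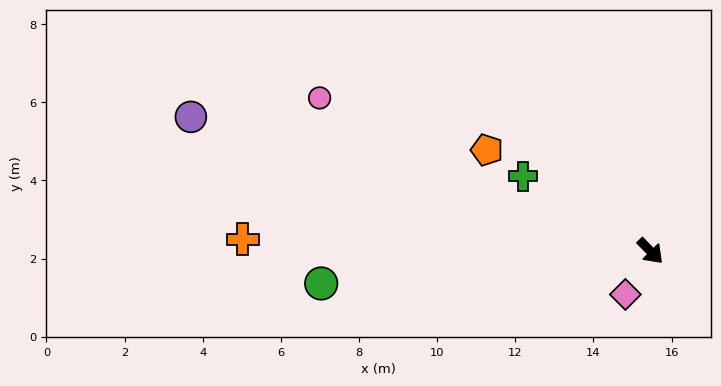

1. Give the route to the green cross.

turn right 165°, forward 3.8 m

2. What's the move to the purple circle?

turn right 151°, forward 12.3 m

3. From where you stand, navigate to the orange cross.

turn right 136°, forward 10.4 m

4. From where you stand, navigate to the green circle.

turn right 129°, forward 8.5 m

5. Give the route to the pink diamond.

turn right 74°, forward 1.3 m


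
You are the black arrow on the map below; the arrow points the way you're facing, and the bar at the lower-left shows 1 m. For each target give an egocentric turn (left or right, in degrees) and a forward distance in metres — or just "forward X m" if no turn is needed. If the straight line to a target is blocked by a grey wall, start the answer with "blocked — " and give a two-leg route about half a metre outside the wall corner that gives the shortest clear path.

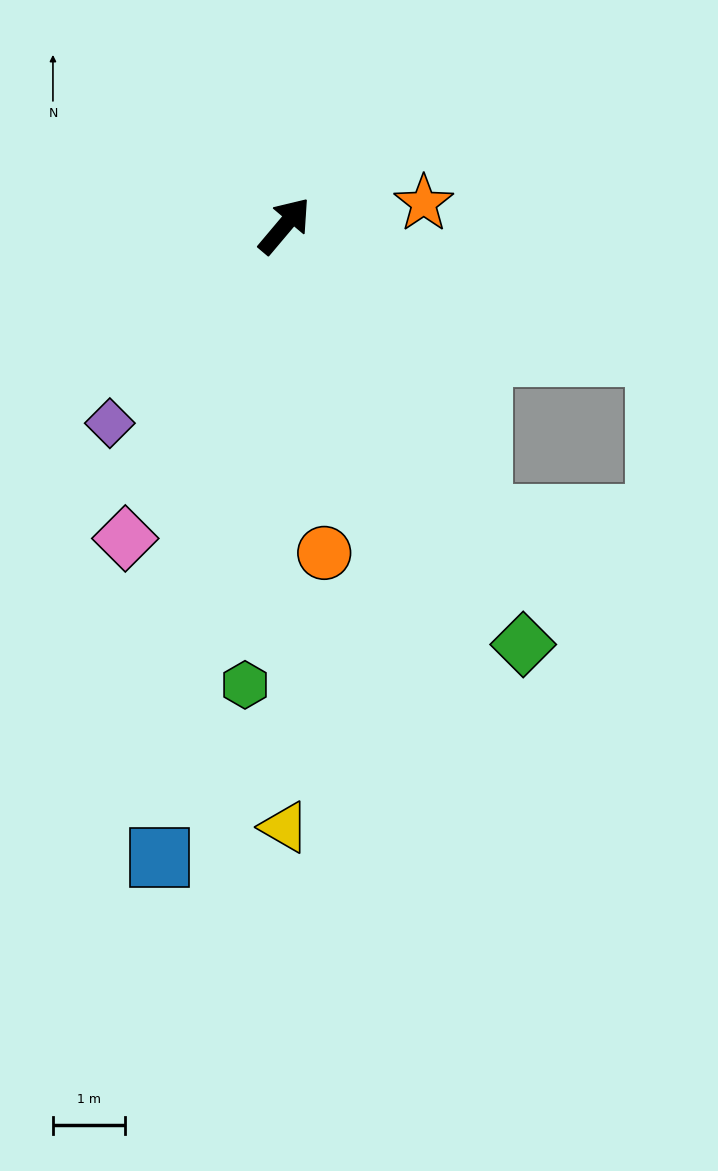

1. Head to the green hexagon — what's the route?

turn right 145°, forward 6.4 m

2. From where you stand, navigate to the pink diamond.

turn right 167°, forward 4.9 m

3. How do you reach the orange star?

turn right 41°, forward 2.0 m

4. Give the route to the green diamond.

turn right 110°, forward 6.7 m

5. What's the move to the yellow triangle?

turn right 140°, forward 8.4 m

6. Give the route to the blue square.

turn right 151°, forward 9.0 m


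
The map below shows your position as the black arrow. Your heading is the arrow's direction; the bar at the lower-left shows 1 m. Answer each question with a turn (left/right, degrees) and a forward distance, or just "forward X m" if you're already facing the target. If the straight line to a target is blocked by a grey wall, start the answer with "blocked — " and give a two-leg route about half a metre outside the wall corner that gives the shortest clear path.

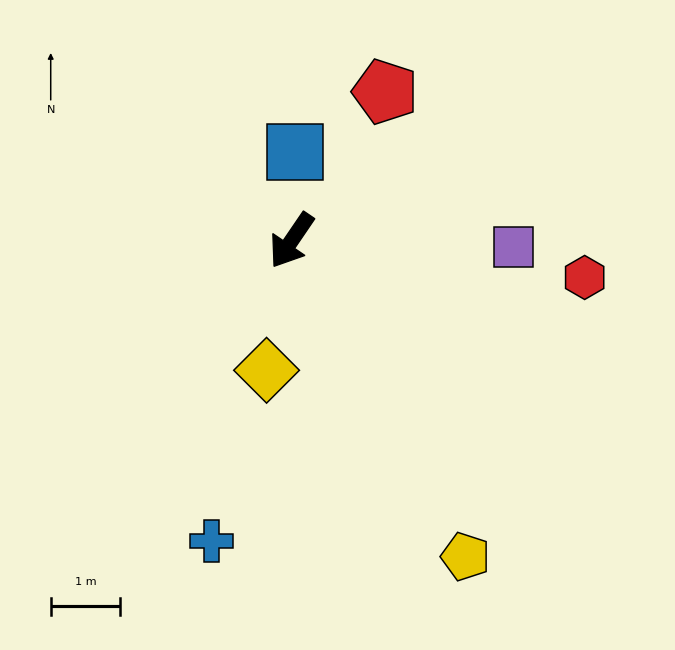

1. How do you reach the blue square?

turn right 148°, forward 1.3 m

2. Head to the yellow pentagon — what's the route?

turn left 63°, forward 5.2 m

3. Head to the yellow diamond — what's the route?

turn left 23°, forward 1.9 m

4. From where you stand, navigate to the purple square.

turn left 123°, forward 3.2 m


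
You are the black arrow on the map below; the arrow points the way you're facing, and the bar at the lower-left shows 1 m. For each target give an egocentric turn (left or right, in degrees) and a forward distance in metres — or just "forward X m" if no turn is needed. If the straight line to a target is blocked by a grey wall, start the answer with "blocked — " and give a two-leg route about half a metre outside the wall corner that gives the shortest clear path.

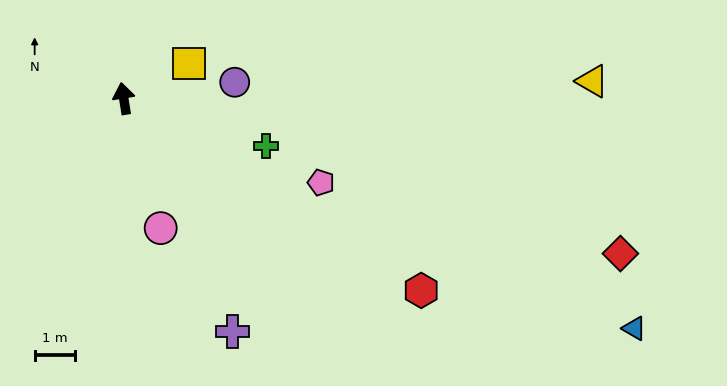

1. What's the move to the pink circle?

turn right 173°, forward 3.4 m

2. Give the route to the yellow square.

turn right 71°, forward 1.9 m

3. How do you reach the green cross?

turn right 118°, forward 3.8 m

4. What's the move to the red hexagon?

turn right 132°, forward 8.8 m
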